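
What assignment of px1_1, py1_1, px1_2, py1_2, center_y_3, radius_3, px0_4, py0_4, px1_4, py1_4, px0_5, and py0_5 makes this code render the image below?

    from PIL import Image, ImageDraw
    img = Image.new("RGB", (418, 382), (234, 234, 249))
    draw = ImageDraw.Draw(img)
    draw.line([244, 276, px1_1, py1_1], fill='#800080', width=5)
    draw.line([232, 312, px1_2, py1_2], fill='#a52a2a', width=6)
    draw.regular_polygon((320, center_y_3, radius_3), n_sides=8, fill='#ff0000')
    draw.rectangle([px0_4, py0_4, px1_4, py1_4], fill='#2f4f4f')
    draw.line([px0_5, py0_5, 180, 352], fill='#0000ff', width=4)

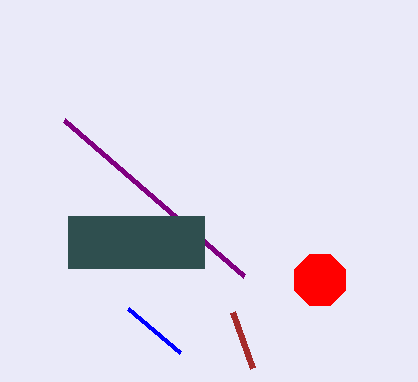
px1_1 = 64
py1_1 = 120
px1_2 = 252
py1_2 = 368
center_y_3 = 280
radius_3 = 28
px0_4 = 68
py0_4 = 216
px1_4 = 204
py1_4 = 268
px0_5 = 128
py0_5 = 308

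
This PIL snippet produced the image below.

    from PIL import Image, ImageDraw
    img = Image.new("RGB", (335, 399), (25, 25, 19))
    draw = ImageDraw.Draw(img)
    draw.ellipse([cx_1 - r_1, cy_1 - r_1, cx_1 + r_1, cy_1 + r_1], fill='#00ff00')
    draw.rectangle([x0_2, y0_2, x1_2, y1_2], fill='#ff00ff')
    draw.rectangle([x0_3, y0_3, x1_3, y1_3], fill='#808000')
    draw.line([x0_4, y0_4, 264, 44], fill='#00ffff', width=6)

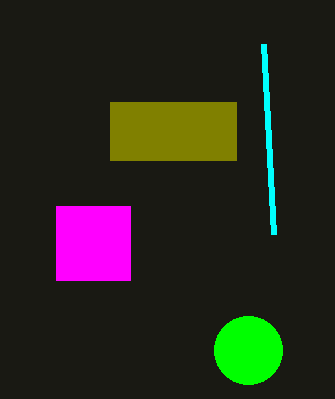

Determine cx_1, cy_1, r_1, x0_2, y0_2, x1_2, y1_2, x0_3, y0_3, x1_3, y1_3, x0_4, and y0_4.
cx_1 = 248
cy_1 = 350
r_1 = 34
x0_2 = 56
y0_2 = 206
x1_2 = 130
y1_2 = 280
x0_3 = 110
y0_3 = 102
x1_3 = 236
y1_3 = 160
x0_4 = 274
y0_4 = 234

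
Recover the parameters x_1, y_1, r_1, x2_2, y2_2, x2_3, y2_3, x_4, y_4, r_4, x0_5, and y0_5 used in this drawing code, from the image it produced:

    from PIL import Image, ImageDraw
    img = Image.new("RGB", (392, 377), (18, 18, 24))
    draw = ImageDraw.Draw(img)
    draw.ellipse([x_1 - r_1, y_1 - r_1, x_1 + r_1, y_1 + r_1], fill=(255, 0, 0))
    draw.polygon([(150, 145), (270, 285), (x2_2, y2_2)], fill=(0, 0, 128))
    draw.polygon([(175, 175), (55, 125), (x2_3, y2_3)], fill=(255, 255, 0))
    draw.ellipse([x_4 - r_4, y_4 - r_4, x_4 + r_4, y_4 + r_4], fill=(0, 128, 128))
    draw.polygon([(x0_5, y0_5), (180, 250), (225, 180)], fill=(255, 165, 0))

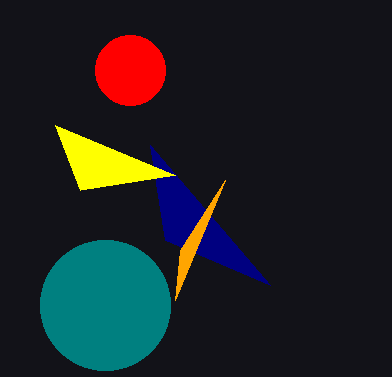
x_1 = 130; y_1 = 70; r_1 = 35; x2_2 = 165; y2_2 = 240; x2_3 = 80; y2_3 = 190; x_4 = 105; y_4 = 305; r_4 = 65; x0_5 = 175; y0_5 = 300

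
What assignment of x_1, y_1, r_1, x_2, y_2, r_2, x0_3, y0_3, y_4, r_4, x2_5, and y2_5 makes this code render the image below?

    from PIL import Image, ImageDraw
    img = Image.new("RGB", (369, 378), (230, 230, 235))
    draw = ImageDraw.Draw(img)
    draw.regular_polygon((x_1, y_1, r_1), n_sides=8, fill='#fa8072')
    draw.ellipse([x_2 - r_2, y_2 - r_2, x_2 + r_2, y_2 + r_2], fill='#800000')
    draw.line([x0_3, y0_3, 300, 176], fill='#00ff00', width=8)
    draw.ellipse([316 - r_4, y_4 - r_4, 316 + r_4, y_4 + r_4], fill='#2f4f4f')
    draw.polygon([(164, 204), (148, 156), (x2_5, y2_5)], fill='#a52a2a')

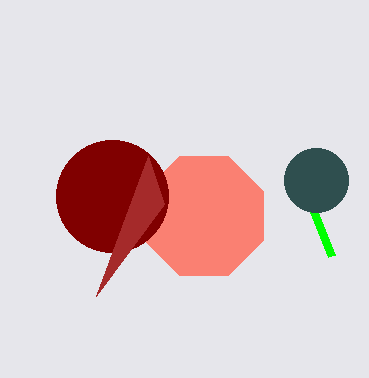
x_1 = 204; y_1 = 216; r_1 = 64; x_2 = 112; y_2 = 196; r_2 = 56; x0_3 = 332; y0_3 = 256; y_4 = 180; r_4 = 32; x2_5 = 96; y2_5 = 296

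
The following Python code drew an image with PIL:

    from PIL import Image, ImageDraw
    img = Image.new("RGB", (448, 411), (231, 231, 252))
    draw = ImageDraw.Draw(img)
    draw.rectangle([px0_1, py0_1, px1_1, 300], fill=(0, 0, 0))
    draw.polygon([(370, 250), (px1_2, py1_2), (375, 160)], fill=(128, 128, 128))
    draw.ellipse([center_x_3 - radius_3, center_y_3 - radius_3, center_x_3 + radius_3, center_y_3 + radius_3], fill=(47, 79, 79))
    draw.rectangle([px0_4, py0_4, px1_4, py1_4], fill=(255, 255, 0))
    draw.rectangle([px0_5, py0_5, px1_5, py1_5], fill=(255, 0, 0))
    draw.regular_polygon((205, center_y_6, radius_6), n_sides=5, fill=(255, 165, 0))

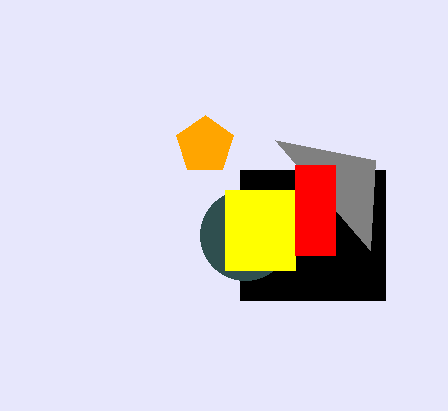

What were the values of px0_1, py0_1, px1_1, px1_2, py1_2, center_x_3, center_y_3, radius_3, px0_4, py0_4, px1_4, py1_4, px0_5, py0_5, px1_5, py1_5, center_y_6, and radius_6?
px0_1 = 240
py0_1 = 170
px1_1 = 385
px1_2 = 275
py1_2 = 140
center_x_3 = 245
center_y_3 = 235
radius_3 = 45
px0_4 = 225
py0_4 = 190
px1_4 = 295
py1_4 = 270
px0_5 = 295
py0_5 = 165
px1_5 = 335
py1_5 = 255
center_y_6 = 145
radius_6 = 30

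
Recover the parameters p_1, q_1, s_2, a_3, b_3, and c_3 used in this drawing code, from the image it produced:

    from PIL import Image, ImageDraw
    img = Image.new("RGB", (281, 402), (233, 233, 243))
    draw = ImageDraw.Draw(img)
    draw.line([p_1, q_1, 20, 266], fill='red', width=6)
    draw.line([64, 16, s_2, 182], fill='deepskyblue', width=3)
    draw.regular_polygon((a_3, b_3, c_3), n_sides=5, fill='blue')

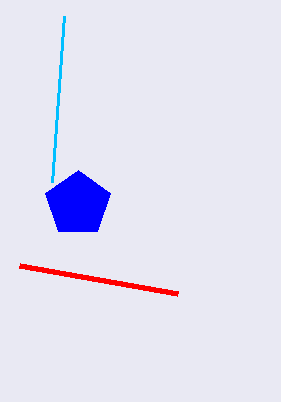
p_1 = 178; q_1 = 294; s_2 = 52; a_3 = 78; b_3 = 204; c_3 = 34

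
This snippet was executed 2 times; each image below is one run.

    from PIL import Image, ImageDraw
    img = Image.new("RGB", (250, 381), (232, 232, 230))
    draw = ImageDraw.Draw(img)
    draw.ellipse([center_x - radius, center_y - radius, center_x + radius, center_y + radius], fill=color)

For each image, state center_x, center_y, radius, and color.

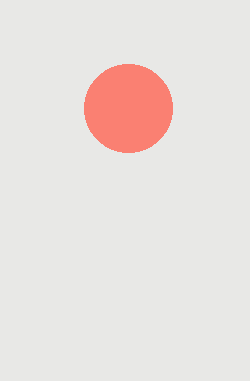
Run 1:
center_x = 128
center_y = 108
radius = 44
color = 'salmon'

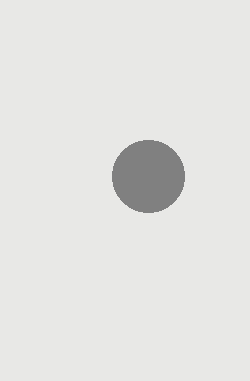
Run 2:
center_x = 148
center_y = 176
radius = 36
color = 'gray'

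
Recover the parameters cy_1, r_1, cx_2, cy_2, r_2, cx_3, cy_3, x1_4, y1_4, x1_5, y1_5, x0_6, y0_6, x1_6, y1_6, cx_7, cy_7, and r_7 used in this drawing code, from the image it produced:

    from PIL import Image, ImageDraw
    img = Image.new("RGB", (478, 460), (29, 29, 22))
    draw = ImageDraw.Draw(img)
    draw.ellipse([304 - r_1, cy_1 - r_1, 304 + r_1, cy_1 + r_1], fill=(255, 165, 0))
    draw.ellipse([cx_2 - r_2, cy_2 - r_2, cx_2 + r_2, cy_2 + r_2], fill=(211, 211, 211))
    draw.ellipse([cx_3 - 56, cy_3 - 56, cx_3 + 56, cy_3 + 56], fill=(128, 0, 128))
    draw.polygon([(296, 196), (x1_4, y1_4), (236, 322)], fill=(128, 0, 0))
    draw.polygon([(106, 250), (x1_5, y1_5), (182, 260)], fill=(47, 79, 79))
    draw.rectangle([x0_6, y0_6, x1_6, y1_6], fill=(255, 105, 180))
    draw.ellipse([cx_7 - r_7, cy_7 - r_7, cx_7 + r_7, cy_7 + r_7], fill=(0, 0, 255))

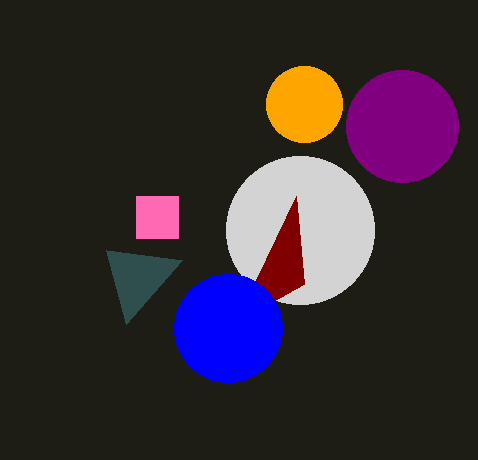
cy_1 = 104; r_1 = 38; cx_2 = 300; cy_2 = 230; r_2 = 74; cx_3 = 402; cy_3 = 126; x1_4 = 304; y1_4 = 284; x1_5 = 126; y1_5 = 324; x0_6 = 136; y0_6 = 196; x1_6 = 178; y1_6 = 238; cx_7 = 228; cy_7 = 328; r_7 = 54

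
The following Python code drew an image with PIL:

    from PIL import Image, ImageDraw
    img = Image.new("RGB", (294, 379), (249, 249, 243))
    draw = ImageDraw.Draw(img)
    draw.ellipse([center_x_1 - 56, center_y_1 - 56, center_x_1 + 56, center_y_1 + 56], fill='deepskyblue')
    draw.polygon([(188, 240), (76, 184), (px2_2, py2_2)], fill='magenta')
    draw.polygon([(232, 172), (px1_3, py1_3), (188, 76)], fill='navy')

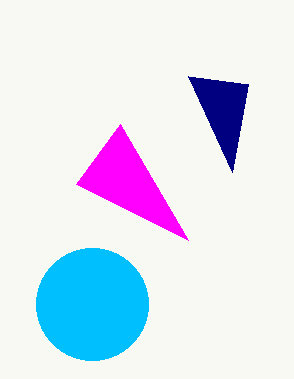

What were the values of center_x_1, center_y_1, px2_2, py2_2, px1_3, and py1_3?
center_x_1 = 92; center_y_1 = 304; px2_2 = 120; py2_2 = 124; px1_3 = 248; py1_3 = 84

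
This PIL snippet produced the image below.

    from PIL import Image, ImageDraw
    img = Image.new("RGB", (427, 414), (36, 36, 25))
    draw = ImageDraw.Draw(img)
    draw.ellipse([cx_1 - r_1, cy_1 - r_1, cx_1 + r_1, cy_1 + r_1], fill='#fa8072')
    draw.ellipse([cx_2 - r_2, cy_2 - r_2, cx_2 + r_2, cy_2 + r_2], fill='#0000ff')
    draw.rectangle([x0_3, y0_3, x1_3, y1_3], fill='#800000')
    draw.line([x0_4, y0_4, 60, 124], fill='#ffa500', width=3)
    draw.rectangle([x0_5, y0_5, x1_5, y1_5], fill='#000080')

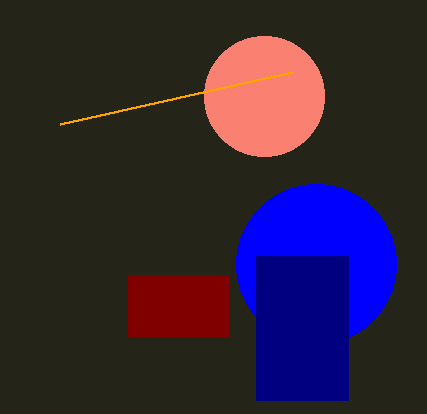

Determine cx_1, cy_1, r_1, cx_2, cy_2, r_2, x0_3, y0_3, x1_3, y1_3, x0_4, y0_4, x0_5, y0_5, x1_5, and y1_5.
cx_1 = 264
cy_1 = 96
r_1 = 60
cx_2 = 316
cy_2 = 264
r_2 = 80
x0_3 = 128
y0_3 = 276
x1_3 = 228
y1_3 = 336
x0_4 = 292
y0_4 = 72
x0_5 = 256
y0_5 = 256
x1_5 = 348
y1_5 = 400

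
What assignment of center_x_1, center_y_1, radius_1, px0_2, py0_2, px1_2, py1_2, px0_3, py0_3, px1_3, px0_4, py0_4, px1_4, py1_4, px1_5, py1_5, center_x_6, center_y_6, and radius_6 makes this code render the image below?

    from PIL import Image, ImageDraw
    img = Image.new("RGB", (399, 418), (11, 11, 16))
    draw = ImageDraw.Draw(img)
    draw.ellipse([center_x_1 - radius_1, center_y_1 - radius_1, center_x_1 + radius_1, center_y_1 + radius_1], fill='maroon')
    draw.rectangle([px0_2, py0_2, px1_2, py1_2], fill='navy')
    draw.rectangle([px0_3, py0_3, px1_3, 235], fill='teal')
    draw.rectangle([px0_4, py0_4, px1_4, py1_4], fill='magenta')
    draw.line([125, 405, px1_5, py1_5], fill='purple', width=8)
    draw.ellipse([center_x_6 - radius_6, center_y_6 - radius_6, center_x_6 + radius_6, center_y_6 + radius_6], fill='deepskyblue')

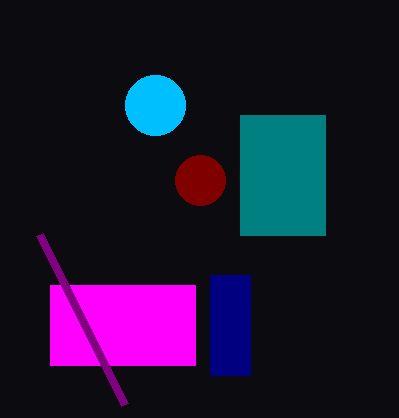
center_x_1 = 200, center_y_1 = 180, radius_1 = 25, px0_2 = 210, py0_2 = 275, px1_2 = 250, py1_2 = 375, px0_3 = 240, py0_3 = 115, px1_3 = 325, px0_4 = 50, py0_4 = 285, px1_4 = 195, py1_4 = 365, px1_5 = 40, py1_5 = 235, center_x_6 = 155, center_y_6 = 105, radius_6 = 30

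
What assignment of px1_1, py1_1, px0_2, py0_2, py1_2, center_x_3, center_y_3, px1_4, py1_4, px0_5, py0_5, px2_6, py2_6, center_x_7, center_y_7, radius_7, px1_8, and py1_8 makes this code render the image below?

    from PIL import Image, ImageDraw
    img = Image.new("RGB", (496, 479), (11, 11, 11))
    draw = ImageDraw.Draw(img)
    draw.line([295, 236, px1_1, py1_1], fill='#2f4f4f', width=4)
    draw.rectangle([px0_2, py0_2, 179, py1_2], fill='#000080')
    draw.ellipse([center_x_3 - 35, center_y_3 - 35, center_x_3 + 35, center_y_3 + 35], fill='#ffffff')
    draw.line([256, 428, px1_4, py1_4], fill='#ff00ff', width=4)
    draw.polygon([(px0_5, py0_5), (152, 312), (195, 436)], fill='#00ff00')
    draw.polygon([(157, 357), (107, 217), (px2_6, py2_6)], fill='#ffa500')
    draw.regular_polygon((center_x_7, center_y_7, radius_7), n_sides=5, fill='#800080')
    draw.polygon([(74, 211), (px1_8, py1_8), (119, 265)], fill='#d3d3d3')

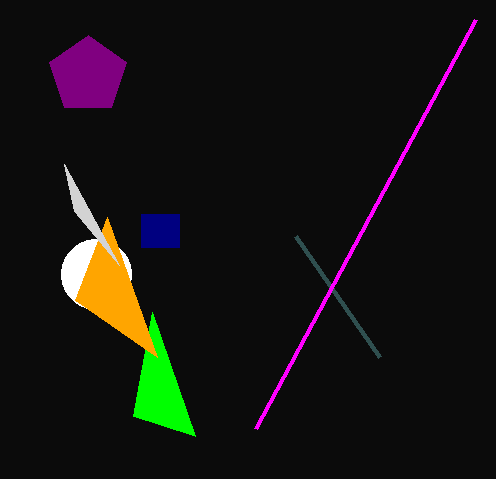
px1_1 = 379, py1_1 = 357, px0_2 = 141, py0_2 = 214, py1_2 = 247, center_x_3 = 96, center_y_3 = 274, px1_4 = 476, py1_4 = 19, px0_5 = 133, py0_5 = 416, px2_6 = 75, py2_6 = 300, center_x_7 = 88, center_y_7 = 75, radius_7 = 40, px1_8 = 64, py1_8 = 164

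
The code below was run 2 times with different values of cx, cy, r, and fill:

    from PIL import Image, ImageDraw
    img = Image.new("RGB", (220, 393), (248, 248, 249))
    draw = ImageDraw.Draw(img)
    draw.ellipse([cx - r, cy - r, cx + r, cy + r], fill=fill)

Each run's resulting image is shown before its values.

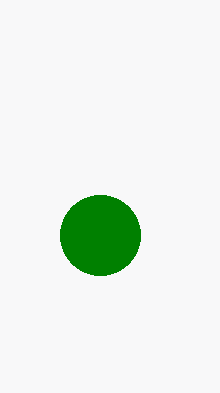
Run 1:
cx = 100; cy = 235; r = 40; fill = 'green'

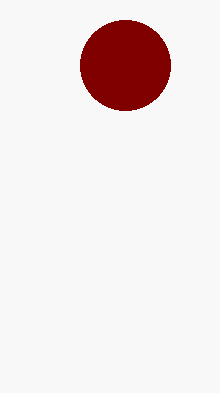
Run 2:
cx = 125; cy = 65; r = 45; fill = 'maroon'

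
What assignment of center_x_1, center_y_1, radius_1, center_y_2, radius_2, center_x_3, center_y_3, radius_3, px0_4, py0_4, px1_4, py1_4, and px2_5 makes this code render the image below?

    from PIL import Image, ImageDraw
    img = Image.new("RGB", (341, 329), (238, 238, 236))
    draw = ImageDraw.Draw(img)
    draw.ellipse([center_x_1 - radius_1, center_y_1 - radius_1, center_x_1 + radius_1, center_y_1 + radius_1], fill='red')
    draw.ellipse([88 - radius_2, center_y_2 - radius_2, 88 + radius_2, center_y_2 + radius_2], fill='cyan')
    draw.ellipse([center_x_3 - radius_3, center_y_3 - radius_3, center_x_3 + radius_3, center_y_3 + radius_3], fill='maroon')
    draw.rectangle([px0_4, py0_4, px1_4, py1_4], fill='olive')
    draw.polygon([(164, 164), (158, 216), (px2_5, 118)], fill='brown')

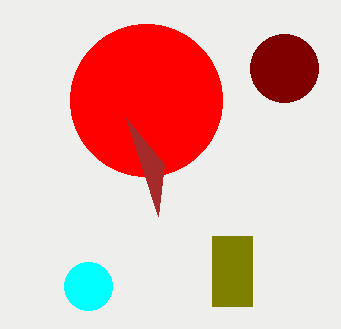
center_x_1 = 146
center_y_1 = 100
radius_1 = 76
center_y_2 = 286
radius_2 = 24
center_x_3 = 284
center_y_3 = 68
radius_3 = 34
px0_4 = 212
py0_4 = 236
px1_4 = 252
py1_4 = 306
px2_5 = 126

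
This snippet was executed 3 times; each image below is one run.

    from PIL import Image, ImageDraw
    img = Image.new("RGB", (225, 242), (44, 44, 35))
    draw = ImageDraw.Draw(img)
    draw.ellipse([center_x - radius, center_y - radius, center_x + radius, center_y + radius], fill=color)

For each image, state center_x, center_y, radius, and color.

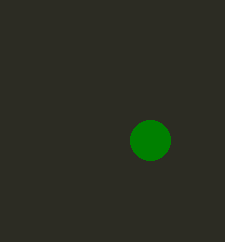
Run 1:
center_x = 150; center_y = 140; radius = 20; color = 'green'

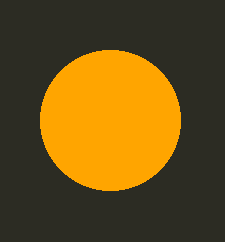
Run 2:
center_x = 110, center_y = 120, radius = 70, color = 'orange'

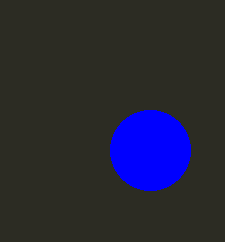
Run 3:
center_x = 150, center_y = 150, radius = 40, color = 'blue'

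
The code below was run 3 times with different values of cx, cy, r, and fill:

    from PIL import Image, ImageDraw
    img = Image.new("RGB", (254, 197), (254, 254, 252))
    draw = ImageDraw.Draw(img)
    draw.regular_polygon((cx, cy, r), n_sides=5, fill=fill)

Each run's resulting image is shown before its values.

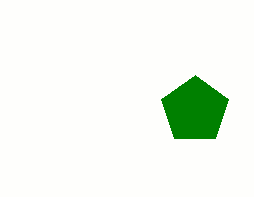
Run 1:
cx = 195; cy = 110; r = 35; fill = 'green'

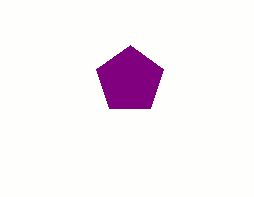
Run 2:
cx = 130
cy = 80
r = 35
fill = 'purple'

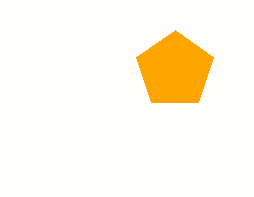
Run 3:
cx = 175, cy = 70, r = 40, fill = 'orange'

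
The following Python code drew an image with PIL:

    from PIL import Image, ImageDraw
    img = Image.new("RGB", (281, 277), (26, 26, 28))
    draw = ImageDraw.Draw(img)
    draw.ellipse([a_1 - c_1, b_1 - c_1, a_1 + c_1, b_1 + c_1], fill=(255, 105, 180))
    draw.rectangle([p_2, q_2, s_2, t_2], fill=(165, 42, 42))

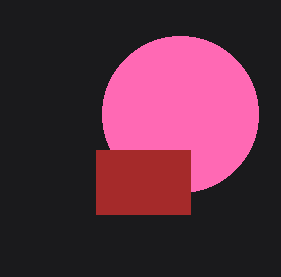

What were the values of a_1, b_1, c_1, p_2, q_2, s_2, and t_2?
a_1 = 180
b_1 = 114
c_1 = 78
p_2 = 96
q_2 = 150
s_2 = 190
t_2 = 214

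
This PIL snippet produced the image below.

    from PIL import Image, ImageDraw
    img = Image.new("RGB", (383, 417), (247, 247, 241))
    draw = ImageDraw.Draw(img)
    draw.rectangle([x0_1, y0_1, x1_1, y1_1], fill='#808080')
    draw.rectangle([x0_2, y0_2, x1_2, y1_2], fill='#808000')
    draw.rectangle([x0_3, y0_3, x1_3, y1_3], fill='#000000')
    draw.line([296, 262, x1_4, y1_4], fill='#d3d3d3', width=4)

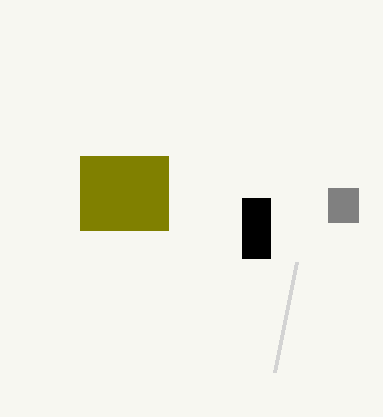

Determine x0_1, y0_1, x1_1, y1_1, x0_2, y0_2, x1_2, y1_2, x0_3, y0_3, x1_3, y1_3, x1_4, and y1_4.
x0_1 = 328, y0_1 = 188, x1_1 = 358, y1_1 = 222, x0_2 = 80, y0_2 = 156, x1_2 = 168, y1_2 = 230, x0_3 = 242, y0_3 = 198, x1_3 = 270, y1_3 = 258, x1_4 = 274, y1_4 = 372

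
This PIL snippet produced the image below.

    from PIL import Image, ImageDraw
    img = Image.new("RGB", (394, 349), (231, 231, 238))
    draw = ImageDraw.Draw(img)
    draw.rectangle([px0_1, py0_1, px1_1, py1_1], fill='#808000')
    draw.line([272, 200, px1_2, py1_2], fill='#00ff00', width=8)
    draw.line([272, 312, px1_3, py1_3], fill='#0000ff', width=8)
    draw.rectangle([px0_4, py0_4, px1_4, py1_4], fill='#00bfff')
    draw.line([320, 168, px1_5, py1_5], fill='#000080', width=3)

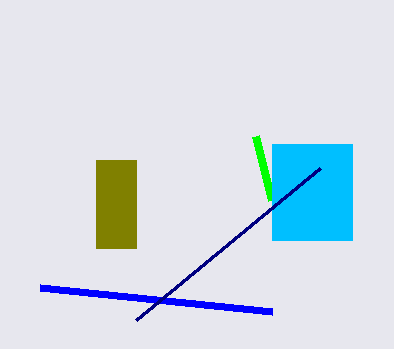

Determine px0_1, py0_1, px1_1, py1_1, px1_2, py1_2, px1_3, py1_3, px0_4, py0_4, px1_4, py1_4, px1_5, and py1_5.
px0_1 = 96, py0_1 = 160, px1_1 = 136, py1_1 = 248, px1_2 = 256, py1_2 = 136, px1_3 = 40, py1_3 = 288, px0_4 = 272, py0_4 = 144, px1_4 = 352, py1_4 = 240, px1_5 = 136, py1_5 = 320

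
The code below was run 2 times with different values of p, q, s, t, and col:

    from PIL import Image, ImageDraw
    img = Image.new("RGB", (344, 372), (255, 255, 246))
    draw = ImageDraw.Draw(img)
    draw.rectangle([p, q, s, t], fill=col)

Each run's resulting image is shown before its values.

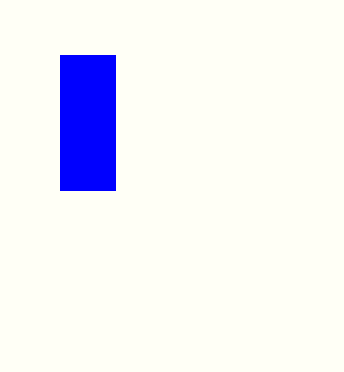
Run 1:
p = 60
q = 55
s = 115
t = 190
col = 'blue'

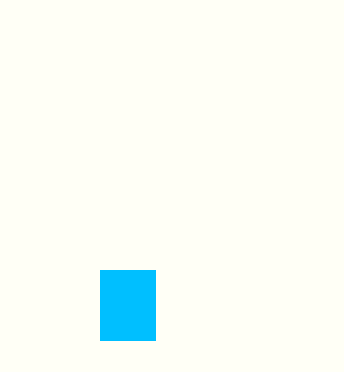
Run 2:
p = 100
q = 270
s = 155
t = 340
col = 'deepskyblue'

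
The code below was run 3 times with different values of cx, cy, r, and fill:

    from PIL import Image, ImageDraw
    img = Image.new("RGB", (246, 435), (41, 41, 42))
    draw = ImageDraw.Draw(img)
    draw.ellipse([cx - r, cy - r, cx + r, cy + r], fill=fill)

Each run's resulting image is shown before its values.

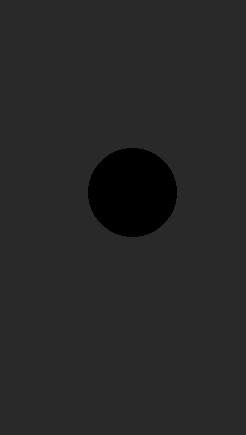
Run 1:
cx = 132
cy = 192
r = 44
fill = 'black'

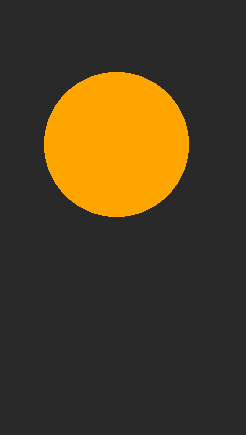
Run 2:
cx = 116
cy = 144
r = 72
fill = 'orange'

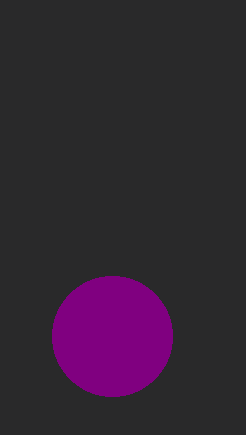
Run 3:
cx = 112, cy = 336, r = 60, fill = 'purple'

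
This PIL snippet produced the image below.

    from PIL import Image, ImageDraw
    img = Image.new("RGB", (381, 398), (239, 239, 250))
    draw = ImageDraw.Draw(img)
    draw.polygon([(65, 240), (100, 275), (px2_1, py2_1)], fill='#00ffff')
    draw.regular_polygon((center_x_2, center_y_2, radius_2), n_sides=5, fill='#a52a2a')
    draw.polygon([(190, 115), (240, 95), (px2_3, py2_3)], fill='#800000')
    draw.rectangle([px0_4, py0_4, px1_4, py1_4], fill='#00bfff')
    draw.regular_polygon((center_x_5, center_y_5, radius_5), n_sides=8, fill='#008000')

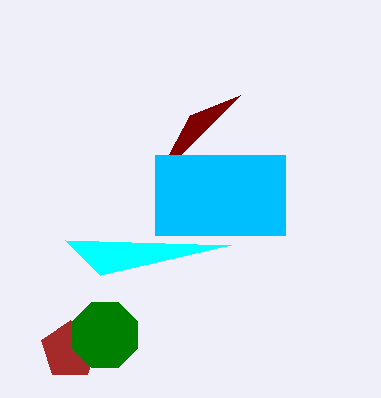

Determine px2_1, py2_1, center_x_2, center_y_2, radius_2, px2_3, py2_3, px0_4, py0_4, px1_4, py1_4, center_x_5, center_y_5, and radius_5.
px2_1 = 230
py2_1 = 245
center_x_2 = 70
center_y_2 = 350
radius_2 = 30
px2_3 = 155
py2_3 = 180
px0_4 = 155
py0_4 = 155
px1_4 = 285
py1_4 = 235
center_x_5 = 105
center_y_5 = 335
radius_5 = 35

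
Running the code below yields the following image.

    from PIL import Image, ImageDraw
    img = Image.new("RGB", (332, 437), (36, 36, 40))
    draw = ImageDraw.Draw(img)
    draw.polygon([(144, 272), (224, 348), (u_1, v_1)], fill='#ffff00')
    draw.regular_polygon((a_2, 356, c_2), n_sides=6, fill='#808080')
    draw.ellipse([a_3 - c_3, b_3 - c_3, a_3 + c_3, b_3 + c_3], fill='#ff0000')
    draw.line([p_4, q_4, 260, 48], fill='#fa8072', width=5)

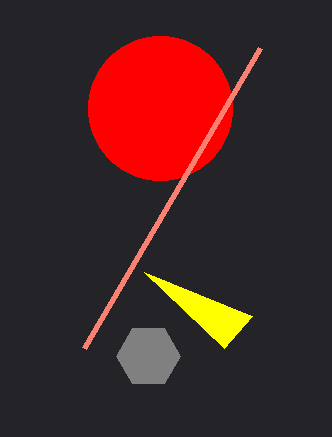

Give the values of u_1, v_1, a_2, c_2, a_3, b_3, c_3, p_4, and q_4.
u_1 = 252; v_1 = 316; a_2 = 148; c_2 = 32; a_3 = 160; b_3 = 108; c_3 = 72; p_4 = 84; q_4 = 348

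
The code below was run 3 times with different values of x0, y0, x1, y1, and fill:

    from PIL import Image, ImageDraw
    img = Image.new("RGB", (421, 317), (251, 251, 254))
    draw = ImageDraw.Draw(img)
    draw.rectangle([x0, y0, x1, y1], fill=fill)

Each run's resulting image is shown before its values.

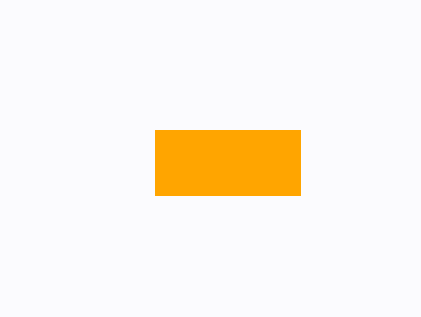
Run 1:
x0 = 155, y0 = 130, x1 = 300, y1 = 195, fill = 'orange'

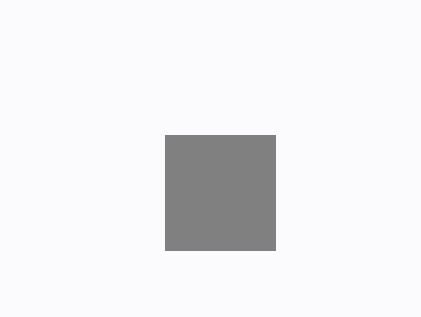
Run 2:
x0 = 165
y0 = 135
x1 = 275
y1 = 250
fill = 'gray'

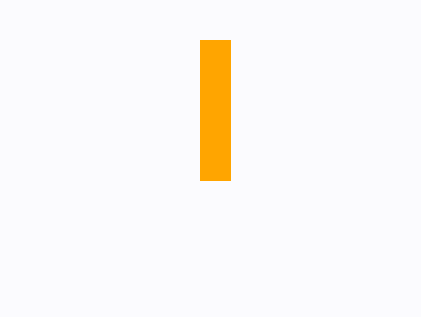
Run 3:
x0 = 200, y0 = 40, x1 = 230, y1 = 180, fill = 'orange'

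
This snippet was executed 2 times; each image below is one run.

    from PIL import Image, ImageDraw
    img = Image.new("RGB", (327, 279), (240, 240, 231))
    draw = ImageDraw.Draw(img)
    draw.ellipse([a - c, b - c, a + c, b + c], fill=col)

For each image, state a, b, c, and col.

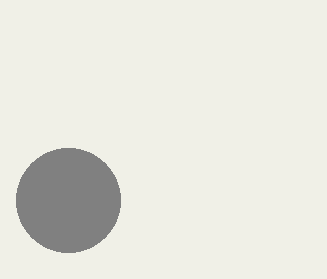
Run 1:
a = 68, b = 200, c = 52, col = 'gray'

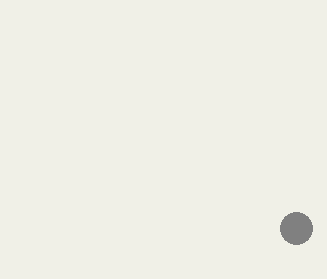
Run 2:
a = 296; b = 228; c = 16; col = 'gray'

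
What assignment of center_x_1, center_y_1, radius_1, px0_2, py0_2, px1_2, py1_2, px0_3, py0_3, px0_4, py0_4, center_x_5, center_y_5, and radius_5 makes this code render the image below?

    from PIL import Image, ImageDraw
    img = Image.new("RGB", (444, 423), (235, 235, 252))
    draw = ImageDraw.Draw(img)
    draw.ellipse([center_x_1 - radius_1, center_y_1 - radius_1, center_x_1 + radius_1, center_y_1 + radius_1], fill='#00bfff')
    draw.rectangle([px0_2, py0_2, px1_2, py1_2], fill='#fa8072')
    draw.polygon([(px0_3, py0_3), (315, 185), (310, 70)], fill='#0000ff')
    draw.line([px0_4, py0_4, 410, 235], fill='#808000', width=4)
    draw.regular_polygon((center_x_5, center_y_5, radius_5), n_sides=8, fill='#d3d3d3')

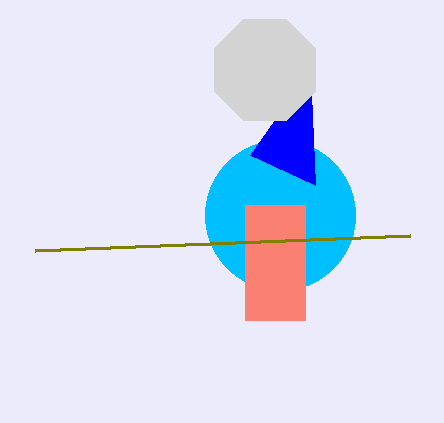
center_x_1 = 280
center_y_1 = 215
radius_1 = 75
px0_2 = 245
py0_2 = 205
px1_2 = 305
py1_2 = 320
px0_3 = 250
py0_3 = 155
px0_4 = 35
py0_4 = 250
center_x_5 = 265
center_y_5 = 70
radius_5 = 55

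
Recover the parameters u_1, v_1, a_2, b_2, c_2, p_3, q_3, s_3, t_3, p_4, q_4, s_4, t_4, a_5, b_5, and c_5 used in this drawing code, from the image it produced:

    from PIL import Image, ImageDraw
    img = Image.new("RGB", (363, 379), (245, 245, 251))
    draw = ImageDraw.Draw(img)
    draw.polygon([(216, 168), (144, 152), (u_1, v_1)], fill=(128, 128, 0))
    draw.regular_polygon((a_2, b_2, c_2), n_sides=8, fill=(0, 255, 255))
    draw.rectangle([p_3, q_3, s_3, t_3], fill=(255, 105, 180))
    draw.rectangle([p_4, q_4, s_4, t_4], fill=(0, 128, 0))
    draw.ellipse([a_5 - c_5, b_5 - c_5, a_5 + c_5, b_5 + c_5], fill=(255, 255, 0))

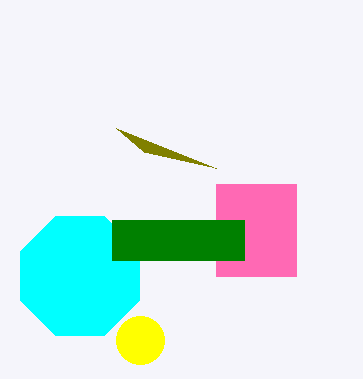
u_1 = 116
v_1 = 128
a_2 = 80
b_2 = 276
c_2 = 64
p_3 = 216
q_3 = 184
s_3 = 296
t_3 = 276
p_4 = 112
q_4 = 220
s_4 = 244
t_4 = 260
a_5 = 140
b_5 = 340
c_5 = 24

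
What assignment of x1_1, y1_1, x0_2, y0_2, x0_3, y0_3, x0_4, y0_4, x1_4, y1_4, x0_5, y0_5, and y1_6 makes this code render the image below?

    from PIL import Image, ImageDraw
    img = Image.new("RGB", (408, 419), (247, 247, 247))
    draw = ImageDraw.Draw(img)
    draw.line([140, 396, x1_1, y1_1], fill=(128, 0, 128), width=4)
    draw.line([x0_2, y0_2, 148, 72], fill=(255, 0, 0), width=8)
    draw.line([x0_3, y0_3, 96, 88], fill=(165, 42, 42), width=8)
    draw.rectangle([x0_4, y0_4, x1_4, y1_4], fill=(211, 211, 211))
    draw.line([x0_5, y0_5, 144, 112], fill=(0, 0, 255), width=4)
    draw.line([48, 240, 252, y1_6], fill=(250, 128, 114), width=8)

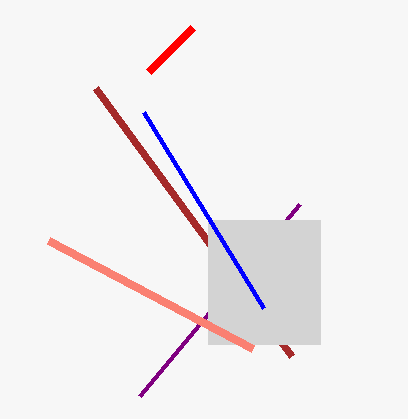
x1_1 = 300, y1_1 = 204, x0_2 = 192, y0_2 = 28, x0_3 = 292, y0_3 = 356, x0_4 = 208, y0_4 = 220, x1_4 = 320, y1_4 = 344, x0_5 = 264, y0_5 = 308, y1_6 = 348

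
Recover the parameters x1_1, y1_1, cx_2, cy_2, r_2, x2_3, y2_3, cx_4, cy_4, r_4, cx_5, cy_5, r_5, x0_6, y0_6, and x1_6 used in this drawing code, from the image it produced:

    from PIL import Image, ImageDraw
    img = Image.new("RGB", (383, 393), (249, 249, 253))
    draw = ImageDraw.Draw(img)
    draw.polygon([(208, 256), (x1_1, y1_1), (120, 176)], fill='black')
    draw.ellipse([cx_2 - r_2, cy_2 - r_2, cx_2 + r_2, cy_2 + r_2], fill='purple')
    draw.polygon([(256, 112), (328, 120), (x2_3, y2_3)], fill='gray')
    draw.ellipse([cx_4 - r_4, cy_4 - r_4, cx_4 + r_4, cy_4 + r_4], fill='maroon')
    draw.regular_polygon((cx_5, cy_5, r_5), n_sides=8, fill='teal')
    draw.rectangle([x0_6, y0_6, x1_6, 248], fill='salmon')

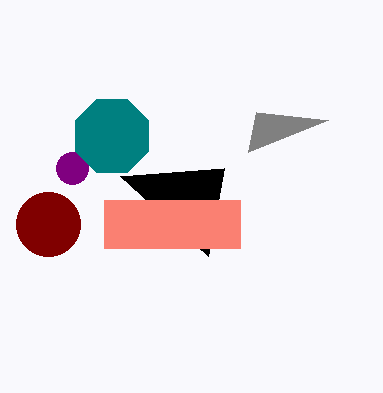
x1_1 = 224
y1_1 = 168
cx_2 = 72
cy_2 = 168
r_2 = 16
x2_3 = 248
y2_3 = 152
cx_4 = 48
cy_4 = 224
r_4 = 32
cx_5 = 112
cy_5 = 136
r_5 = 40
x0_6 = 104
y0_6 = 200
x1_6 = 240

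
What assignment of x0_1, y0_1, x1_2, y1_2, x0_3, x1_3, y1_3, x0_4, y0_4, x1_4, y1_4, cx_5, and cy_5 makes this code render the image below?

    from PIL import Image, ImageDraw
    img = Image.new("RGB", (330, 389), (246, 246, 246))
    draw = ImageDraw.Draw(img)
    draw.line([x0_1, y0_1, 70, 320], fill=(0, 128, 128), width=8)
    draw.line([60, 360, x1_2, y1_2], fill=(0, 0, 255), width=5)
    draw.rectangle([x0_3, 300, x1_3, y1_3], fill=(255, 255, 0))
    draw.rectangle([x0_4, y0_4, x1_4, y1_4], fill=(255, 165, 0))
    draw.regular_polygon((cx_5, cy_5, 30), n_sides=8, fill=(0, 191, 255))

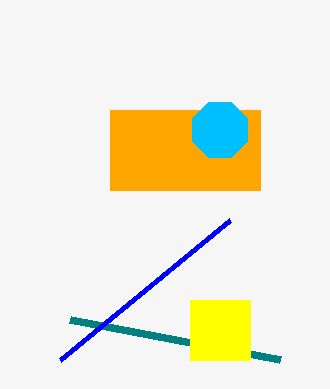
x0_1 = 280; y0_1 = 360; x1_2 = 230; y1_2 = 220; x0_3 = 190; x1_3 = 250; y1_3 = 360; x0_4 = 110; y0_4 = 110; x1_4 = 260; y1_4 = 190; cx_5 = 220; cy_5 = 130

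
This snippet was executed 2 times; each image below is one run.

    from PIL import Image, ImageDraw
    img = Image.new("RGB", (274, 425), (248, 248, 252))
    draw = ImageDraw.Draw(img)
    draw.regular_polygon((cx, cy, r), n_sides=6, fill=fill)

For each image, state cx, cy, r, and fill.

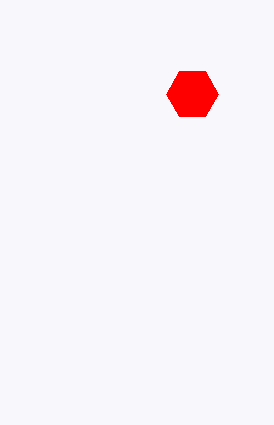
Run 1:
cx = 192; cy = 94; r = 26; fill = 'red'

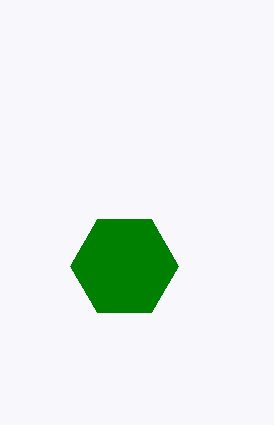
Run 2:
cx = 124
cy = 266
r = 54
fill = 'green'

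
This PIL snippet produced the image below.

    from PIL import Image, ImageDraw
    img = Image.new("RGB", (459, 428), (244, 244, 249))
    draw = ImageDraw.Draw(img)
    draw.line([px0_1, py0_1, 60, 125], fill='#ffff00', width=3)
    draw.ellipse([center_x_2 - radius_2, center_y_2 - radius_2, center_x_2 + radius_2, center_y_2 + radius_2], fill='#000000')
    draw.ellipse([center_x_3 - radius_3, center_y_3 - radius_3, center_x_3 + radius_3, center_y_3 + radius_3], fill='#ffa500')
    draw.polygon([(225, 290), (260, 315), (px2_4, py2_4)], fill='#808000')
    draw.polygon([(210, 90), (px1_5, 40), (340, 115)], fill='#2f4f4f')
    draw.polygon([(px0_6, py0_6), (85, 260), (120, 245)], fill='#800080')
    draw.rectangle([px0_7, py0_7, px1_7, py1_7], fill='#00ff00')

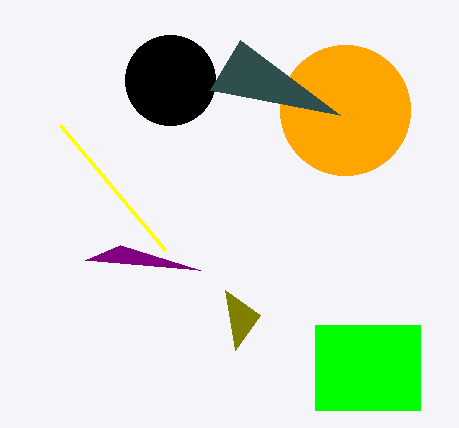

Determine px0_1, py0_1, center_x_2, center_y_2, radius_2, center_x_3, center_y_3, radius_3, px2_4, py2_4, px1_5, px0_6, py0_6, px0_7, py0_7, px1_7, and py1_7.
px0_1 = 165
py0_1 = 250
center_x_2 = 170
center_y_2 = 80
radius_2 = 45
center_x_3 = 345
center_y_3 = 110
radius_3 = 65
px2_4 = 235
py2_4 = 350
px1_5 = 240
px0_6 = 200
py0_6 = 270
px0_7 = 315
py0_7 = 325
px1_7 = 420
py1_7 = 410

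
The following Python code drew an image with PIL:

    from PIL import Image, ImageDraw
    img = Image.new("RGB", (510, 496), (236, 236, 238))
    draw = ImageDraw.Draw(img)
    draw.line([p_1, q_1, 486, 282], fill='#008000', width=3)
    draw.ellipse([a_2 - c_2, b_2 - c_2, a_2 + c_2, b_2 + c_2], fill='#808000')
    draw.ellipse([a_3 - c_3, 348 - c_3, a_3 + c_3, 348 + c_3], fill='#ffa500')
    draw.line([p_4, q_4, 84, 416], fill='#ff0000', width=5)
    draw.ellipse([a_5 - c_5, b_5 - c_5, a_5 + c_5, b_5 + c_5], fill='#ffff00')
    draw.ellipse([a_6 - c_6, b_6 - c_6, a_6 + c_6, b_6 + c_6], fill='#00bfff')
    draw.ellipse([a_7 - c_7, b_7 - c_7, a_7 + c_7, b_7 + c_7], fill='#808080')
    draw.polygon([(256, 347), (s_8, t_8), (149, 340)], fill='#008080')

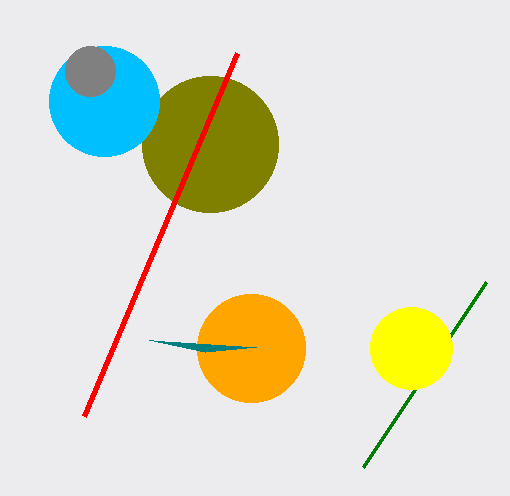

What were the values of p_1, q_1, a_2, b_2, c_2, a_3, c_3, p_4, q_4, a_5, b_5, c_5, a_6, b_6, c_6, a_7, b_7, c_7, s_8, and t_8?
p_1 = 363
q_1 = 467
a_2 = 210
b_2 = 144
c_2 = 68
a_3 = 251
c_3 = 54
p_4 = 237
q_4 = 53
a_5 = 411
b_5 = 348
c_5 = 41
a_6 = 104
b_6 = 101
c_6 = 55
a_7 = 90
b_7 = 71
c_7 = 25
s_8 = 205
t_8 = 352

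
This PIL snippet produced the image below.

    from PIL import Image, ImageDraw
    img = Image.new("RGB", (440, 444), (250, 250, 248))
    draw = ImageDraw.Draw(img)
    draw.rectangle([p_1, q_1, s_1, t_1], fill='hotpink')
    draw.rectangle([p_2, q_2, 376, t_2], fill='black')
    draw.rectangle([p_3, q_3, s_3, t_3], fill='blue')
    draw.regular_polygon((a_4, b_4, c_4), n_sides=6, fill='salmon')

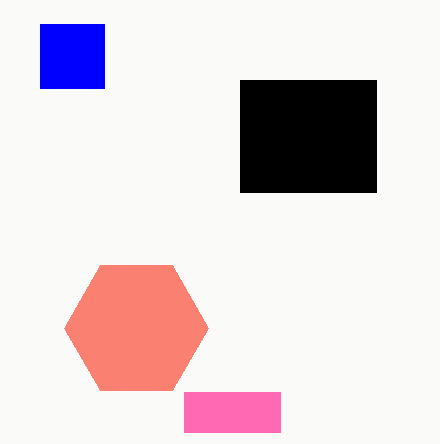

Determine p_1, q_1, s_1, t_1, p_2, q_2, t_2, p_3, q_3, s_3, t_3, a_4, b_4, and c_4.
p_1 = 184, q_1 = 392, s_1 = 280, t_1 = 432, p_2 = 240, q_2 = 80, t_2 = 192, p_3 = 40, q_3 = 24, s_3 = 104, t_3 = 88, a_4 = 136, b_4 = 328, c_4 = 72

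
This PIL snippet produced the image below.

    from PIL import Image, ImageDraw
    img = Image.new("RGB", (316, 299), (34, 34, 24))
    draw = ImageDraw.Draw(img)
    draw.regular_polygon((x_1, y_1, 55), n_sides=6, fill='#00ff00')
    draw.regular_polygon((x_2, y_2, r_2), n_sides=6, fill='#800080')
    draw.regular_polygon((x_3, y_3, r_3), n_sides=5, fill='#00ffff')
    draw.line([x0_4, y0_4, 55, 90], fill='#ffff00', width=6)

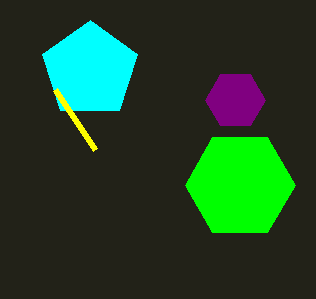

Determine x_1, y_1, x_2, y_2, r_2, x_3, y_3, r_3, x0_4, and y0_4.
x_1 = 240; y_1 = 185; x_2 = 235; y_2 = 100; r_2 = 30; x_3 = 90; y_3 = 70; r_3 = 50; x0_4 = 95; y0_4 = 150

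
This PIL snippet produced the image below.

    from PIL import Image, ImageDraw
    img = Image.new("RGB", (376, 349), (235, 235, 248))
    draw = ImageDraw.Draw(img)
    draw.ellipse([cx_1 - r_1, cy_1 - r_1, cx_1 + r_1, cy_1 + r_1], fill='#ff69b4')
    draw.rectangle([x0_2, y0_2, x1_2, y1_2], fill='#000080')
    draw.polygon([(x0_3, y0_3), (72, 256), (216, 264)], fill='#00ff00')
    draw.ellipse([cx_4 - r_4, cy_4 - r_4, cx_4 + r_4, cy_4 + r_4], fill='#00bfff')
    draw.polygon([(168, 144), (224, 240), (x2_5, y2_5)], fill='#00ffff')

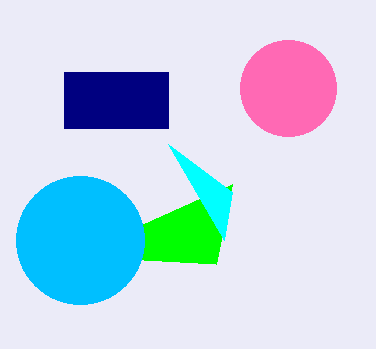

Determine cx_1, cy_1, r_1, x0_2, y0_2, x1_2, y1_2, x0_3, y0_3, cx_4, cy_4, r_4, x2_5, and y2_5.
cx_1 = 288; cy_1 = 88; r_1 = 48; x0_2 = 64; y0_2 = 72; x1_2 = 168; y1_2 = 128; x0_3 = 232; y0_3 = 184; cx_4 = 80; cy_4 = 240; r_4 = 64; x2_5 = 232; y2_5 = 192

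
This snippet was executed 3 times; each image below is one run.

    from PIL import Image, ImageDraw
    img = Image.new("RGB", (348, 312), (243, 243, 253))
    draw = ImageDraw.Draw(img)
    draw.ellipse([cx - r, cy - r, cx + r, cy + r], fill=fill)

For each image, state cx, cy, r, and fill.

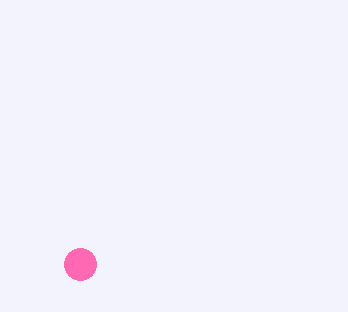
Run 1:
cx = 80
cy = 264
r = 16
fill = 'hotpink'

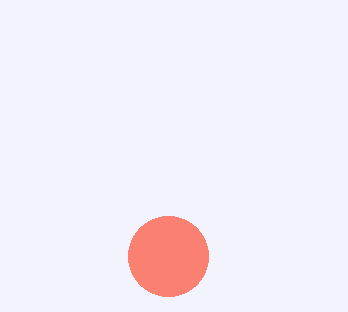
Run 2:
cx = 168; cy = 256; r = 40; fill = 'salmon'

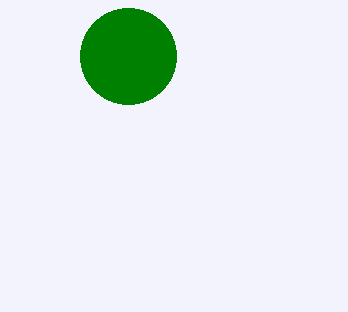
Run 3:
cx = 128, cy = 56, r = 48, fill = 'green'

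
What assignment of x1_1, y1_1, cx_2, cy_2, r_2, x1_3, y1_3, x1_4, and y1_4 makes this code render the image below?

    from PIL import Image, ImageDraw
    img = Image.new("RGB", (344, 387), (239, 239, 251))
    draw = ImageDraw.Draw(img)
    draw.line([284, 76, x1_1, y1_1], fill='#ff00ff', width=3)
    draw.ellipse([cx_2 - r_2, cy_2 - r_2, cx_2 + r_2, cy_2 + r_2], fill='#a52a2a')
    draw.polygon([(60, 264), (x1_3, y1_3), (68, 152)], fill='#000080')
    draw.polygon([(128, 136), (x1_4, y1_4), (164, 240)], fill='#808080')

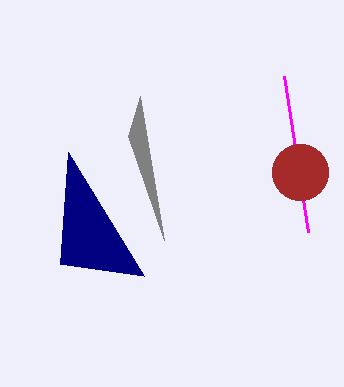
x1_1 = 308
y1_1 = 232
cx_2 = 300
cy_2 = 172
r_2 = 28
x1_3 = 144
y1_3 = 276
x1_4 = 140
y1_4 = 96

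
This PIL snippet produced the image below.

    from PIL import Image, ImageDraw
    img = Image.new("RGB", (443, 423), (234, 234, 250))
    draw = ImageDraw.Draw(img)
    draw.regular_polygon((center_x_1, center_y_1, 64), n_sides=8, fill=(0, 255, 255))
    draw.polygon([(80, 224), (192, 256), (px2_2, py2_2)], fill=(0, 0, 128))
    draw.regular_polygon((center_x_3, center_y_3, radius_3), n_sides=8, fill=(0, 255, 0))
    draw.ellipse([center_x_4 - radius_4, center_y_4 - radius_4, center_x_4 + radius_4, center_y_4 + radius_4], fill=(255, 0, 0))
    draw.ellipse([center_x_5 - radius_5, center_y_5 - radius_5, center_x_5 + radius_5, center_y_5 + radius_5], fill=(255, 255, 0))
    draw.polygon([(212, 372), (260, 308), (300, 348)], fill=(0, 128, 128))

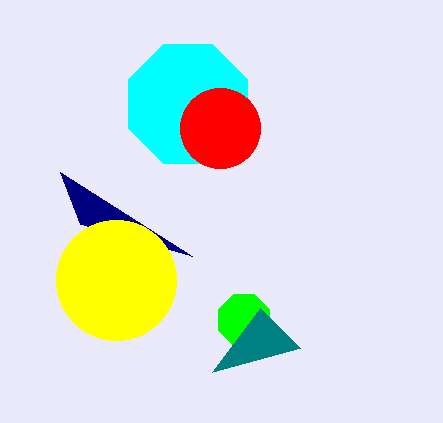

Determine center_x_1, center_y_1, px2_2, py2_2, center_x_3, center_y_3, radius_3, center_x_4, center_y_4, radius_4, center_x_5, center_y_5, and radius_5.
center_x_1 = 188; center_y_1 = 104; px2_2 = 60; py2_2 = 172; center_x_3 = 244; center_y_3 = 320; radius_3 = 28; center_x_4 = 220; center_y_4 = 128; radius_4 = 40; center_x_5 = 116; center_y_5 = 280; radius_5 = 60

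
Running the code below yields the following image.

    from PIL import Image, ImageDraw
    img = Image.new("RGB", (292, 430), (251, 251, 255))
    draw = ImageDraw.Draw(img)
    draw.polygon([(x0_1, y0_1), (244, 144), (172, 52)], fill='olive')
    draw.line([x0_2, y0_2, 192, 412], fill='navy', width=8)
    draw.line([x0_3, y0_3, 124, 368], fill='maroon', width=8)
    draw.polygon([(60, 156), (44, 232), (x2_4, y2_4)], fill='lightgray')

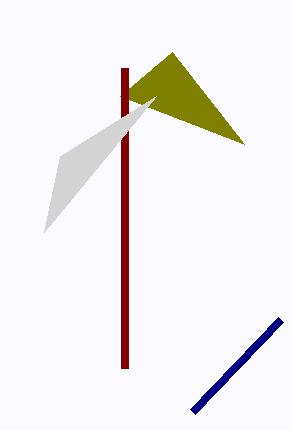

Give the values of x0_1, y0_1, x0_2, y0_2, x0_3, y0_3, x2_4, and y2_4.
x0_1 = 120; y0_1 = 96; x0_2 = 280; y0_2 = 320; x0_3 = 124; y0_3 = 68; x2_4 = 156; y2_4 = 96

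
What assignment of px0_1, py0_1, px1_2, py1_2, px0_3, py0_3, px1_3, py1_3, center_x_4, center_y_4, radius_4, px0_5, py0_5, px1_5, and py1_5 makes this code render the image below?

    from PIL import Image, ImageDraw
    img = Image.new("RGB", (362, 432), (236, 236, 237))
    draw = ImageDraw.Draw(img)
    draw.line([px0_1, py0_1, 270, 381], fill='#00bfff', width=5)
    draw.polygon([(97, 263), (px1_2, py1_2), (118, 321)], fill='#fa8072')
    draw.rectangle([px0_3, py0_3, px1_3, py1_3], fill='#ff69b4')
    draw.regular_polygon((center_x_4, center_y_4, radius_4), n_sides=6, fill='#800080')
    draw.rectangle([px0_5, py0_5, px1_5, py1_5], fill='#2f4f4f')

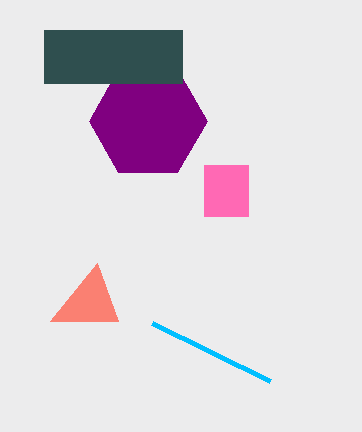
px0_1 = 152
py0_1 = 323
px1_2 = 50
py1_2 = 321
px0_3 = 204
py0_3 = 165
px1_3 = 248
py1_3 = 216
center_x_4 = 148
center_y_4 = 121
radius_4 = 59
px0_5 = 44
py0_5 = 30
px1_5 = 182
py1_5 = 83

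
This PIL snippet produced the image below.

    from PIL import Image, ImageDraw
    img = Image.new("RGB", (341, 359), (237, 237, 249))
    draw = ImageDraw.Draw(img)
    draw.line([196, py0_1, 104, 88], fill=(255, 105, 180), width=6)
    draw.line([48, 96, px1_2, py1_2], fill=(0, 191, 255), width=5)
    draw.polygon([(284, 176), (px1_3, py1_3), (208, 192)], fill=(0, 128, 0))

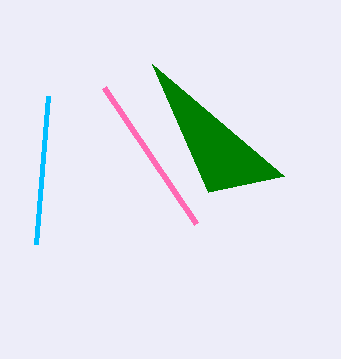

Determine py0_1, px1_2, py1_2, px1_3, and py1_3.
py0_1 = 224; px1_2 = 36; py1_2 = 244; px1_3 = 152; py1_3 = 64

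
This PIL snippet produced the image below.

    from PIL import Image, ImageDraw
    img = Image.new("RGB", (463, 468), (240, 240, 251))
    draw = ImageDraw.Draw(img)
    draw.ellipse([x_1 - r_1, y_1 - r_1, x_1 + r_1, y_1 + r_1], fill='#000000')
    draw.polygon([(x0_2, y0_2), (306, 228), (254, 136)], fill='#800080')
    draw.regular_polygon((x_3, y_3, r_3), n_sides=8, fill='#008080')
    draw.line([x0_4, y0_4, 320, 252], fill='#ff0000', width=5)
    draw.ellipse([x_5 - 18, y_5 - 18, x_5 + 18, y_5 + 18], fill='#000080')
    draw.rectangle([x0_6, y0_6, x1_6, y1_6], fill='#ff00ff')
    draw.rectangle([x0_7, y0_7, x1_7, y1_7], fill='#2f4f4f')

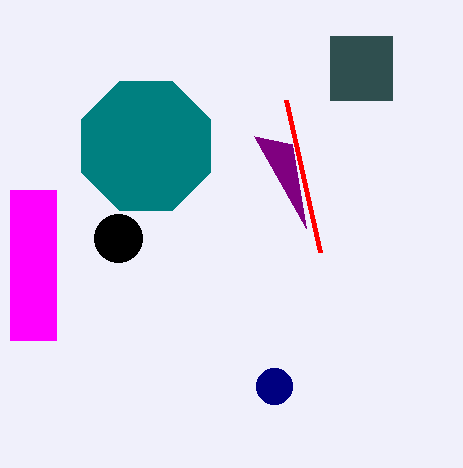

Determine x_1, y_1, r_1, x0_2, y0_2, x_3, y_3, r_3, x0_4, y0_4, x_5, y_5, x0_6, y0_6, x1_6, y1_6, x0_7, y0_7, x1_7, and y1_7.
x_1 = 118; y_1 = 238; r_1 = 24; x0_2 = 292; y0_2 = 144; x_3 = 146; y_3 = 146; r_3 = 70; x0_4 = 286; y0_4 = 100; x_5 = 274; y_5 = 386; x0_6 = 10; y0_6 = 190; x1_6 = 56; y1_6 = 340; x0_7 = 330; y0_7 = 36; x1_7 = 392; y1_7 = 100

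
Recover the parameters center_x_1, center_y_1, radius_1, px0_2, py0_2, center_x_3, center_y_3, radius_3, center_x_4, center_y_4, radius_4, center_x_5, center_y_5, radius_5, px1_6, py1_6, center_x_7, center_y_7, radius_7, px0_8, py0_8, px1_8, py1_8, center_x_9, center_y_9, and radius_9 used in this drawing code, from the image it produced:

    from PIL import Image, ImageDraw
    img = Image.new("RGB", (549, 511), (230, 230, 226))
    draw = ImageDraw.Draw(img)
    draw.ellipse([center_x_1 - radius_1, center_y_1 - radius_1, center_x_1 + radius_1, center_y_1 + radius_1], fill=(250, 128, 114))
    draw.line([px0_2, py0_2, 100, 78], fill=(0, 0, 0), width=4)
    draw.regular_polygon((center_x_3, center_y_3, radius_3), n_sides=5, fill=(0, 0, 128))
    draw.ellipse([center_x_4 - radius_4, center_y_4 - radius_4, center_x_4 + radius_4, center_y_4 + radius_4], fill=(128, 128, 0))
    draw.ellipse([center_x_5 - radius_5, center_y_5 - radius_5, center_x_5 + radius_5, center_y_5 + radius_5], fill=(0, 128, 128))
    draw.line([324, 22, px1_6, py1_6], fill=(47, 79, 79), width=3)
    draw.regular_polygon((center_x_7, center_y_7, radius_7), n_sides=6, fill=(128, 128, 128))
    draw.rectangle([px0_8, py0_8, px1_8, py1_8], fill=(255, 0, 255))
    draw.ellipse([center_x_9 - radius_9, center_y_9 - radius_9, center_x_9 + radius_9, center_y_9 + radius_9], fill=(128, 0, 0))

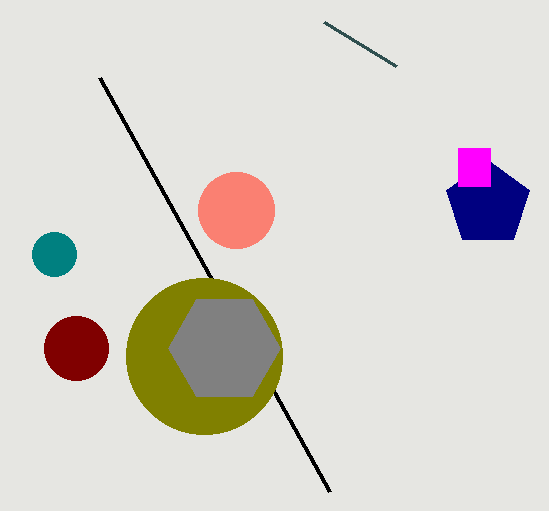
center_x_1 = 236; center_y_1 = 210; radius_1 = 38; px0_2 = 330; py0_2 = 492; center_x_3 = 488; center_y_3 = 204; radius_3 = 44; center_x_4 = 204; center_y_4 = 356; radius_4 = 78; center_x_5 = 54; center_y_5 = 254; radius_5 = 22; px1_6 = 396; py1_6 = 66; center_x_7 = 224; center_y_7 = 348; radius_7 = 56; px0_8 = 458; py0_8 = 148; px1_8 = 490; py1_8 = 186; center_x_9 = 76; center_y_9 = 348; radius_9 = 32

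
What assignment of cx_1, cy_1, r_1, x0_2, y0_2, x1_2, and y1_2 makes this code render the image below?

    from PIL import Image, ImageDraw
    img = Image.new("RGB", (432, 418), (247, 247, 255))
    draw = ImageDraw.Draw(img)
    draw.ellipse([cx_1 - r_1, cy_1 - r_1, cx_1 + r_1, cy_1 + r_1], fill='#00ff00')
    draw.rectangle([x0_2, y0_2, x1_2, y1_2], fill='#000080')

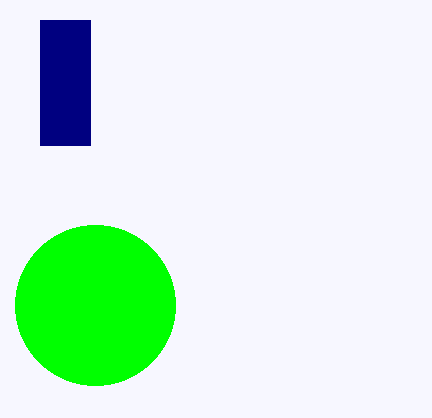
cx_1 = 95
cy_1 = 305
r_1 = 80
x0_2 = 40
y0_2 = 20
x1_2 = 90
y1_2 = 145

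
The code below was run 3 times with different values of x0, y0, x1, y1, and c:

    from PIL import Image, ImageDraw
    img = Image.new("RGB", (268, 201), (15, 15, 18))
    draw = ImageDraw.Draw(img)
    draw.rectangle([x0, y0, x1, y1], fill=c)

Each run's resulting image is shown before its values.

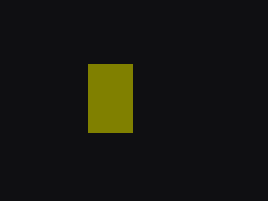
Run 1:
x0 = 88
y0 = 64
x1 = 132
y1 = 132
c = 'olive'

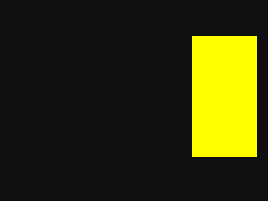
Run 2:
x0 = 192; y0 = 36; x1 = 256; y1 = 156; c = 'yellow'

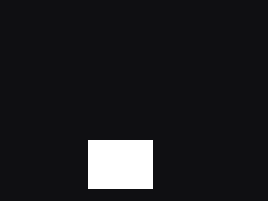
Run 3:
x0 = 88
y0 = 140
x1 = 152
y1 = 188
c = 'white'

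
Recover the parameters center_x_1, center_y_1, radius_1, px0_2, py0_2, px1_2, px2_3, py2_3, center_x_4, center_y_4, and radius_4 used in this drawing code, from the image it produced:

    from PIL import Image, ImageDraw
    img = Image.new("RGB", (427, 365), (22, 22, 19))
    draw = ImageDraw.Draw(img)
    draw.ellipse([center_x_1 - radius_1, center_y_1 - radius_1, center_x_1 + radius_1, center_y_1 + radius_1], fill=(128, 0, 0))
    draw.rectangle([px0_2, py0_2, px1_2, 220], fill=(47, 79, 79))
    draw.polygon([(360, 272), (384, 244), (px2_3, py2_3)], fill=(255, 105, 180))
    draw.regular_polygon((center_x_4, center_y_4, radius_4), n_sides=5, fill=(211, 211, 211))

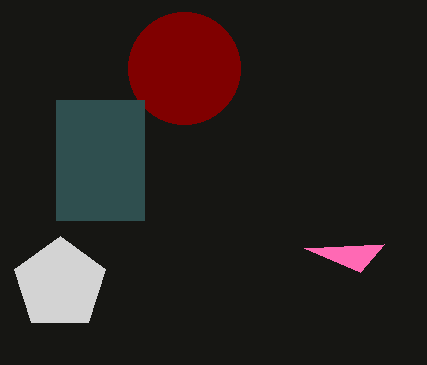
center_x_1 = 184, center_y_1 = 68, radius_1 = 56, px0_2 = 56, py0_2 = 100, px1_2 = 144, px2_3 = 304, py2_3 = 248, center_x_4 = 60, center_y_4 = 284, radius_4 = 48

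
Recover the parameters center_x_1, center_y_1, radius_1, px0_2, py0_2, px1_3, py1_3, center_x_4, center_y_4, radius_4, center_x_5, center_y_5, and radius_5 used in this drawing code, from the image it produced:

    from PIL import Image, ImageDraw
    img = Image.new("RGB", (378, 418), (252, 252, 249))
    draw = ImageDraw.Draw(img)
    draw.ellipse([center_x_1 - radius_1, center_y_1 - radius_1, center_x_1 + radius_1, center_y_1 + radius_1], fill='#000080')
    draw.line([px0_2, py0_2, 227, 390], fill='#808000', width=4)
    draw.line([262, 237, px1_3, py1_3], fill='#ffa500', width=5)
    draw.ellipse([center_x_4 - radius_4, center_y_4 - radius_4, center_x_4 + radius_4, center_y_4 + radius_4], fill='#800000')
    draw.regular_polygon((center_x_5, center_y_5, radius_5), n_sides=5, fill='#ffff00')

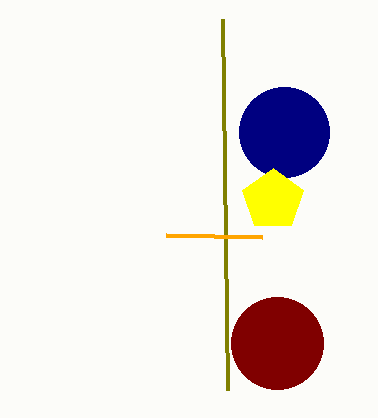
center_x_1 = 284; center_y_1 = 132; radius_1 = 45; px0_2 = 222; py0_2 = 19; px1_3 = 166; py1_3 = 235; center_x_4 = 277; center_y_4 = 343; radius_4 = 46; center_x_5 = 273; center_y_5 = 200; radius_5 = 32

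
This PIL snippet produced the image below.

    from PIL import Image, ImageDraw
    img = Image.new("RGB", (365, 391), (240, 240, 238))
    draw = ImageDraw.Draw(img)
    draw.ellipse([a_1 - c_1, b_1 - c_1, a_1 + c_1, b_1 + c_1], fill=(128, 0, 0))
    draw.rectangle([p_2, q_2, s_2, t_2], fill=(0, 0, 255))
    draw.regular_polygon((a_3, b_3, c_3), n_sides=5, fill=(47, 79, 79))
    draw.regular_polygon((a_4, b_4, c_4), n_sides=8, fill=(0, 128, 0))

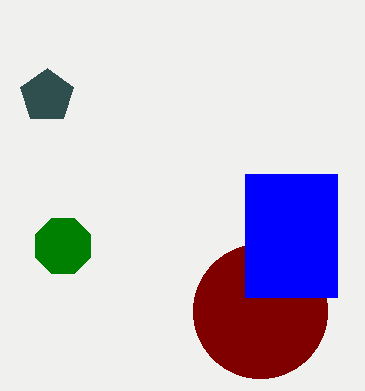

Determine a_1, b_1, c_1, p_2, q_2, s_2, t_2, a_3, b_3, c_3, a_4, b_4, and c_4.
a_1 = 260
b_1 = 311
c_1 = 67
p_2 = 245
q_2 = 174
s_2 = 337
t_2 = 297
a_3 = 47
b_3 = 96
c_3 = 28
a_4 = 63
b_4 = 246
c_4 = 30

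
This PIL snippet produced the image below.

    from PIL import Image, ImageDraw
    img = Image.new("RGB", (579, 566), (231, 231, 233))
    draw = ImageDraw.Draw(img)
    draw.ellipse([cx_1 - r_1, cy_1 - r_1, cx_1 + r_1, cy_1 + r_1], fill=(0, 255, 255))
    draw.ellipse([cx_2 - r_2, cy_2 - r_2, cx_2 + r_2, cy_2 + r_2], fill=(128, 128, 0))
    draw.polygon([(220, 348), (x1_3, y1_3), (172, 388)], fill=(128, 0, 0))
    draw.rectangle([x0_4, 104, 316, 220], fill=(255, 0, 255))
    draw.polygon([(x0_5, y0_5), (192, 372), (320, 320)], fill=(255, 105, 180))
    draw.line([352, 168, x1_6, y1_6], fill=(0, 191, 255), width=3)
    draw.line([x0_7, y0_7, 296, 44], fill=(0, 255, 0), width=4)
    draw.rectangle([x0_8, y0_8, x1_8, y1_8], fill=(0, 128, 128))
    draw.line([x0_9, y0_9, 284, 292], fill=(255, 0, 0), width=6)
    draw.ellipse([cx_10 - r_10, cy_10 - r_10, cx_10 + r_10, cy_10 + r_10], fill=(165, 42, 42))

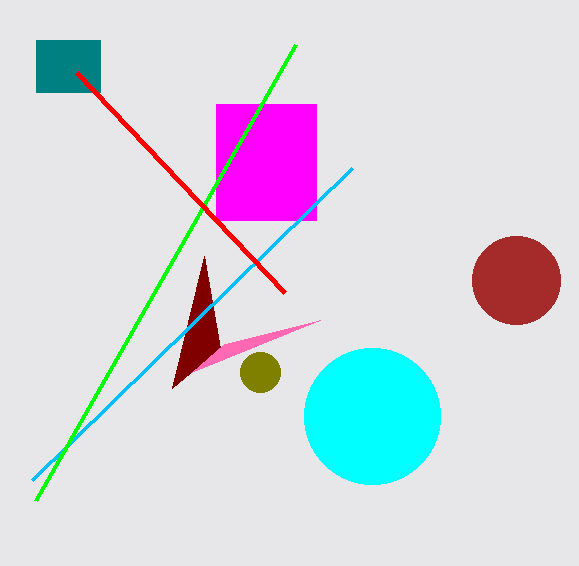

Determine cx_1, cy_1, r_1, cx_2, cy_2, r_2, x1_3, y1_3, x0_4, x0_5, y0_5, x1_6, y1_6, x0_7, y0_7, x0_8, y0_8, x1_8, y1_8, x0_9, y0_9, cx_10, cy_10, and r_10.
cx_1 = 372, cy_1 = 416, r_1 = 68, cx_2 = 260, cy_2 = 372, r_2 = 20, x1_3 = 204, y1_3 = 256, x0_4 = 216, x0_5 = 224, y0_5 = 344, x1_6 = 32, y1_6 = 480, x0_7 = 36, y0_7 = 500, x0_8 = 36, y0_8 = 40, x1_8 = 100, y1_8 = 92, x0_9 = 76, y0_9 = 72, cx_10 = 516, cy_10 = 280, r_10 = 44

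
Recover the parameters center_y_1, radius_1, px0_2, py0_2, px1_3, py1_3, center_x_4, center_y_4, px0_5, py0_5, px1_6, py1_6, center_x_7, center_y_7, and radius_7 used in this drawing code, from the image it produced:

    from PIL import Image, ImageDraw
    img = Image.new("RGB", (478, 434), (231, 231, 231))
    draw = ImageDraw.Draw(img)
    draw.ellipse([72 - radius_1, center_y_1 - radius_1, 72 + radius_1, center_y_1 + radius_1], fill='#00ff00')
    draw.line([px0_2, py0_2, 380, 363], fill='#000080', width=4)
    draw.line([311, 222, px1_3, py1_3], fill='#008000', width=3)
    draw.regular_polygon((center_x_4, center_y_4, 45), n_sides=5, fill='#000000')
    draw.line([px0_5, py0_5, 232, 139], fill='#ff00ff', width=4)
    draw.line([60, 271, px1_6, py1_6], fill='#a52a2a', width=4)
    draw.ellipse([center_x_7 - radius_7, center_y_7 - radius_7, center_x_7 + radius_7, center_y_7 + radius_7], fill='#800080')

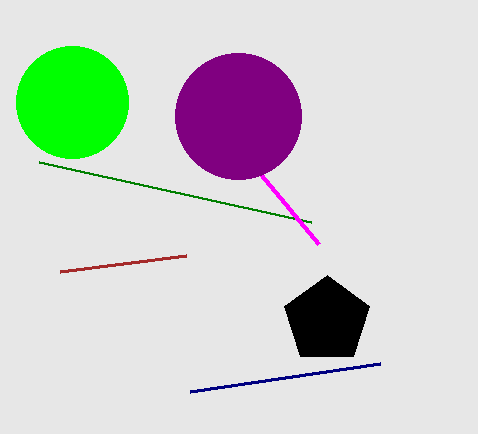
center_y_1 = 102, radius_1 = 56, px0_2 = 190, py0_2 = 391, px1_3 = 39, py1_3 = 162, center_x_4 = 327, center_y_4 = 320, px0_5 = 319, py0_5 = 244, px1_6 = 186, py1_6 = 255, center_x_7 = 238, center_y_7 = 116, radius_7 = 63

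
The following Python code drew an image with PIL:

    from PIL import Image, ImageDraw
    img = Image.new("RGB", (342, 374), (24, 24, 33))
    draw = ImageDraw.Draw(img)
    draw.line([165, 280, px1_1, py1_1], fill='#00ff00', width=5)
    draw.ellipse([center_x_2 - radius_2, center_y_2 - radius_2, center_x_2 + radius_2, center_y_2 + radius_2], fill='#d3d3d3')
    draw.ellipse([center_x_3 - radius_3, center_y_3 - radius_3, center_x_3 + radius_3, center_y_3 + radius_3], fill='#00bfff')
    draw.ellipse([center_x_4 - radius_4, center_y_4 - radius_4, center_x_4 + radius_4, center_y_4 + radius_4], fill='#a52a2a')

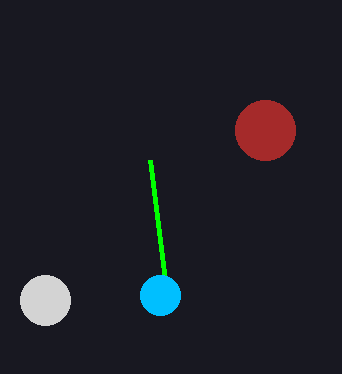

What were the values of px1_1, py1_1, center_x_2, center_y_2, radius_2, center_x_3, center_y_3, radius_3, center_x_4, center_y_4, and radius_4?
px1_1 = 150
py1_1 = 160
center_x_2 = 45
center_y_2 = 300
radius_2 = 25
center_x_3 = 160
center_y_3 = 295
radius_3 = 20
center_x_4 = 265
center_y_4 = 130
radius_4 = 30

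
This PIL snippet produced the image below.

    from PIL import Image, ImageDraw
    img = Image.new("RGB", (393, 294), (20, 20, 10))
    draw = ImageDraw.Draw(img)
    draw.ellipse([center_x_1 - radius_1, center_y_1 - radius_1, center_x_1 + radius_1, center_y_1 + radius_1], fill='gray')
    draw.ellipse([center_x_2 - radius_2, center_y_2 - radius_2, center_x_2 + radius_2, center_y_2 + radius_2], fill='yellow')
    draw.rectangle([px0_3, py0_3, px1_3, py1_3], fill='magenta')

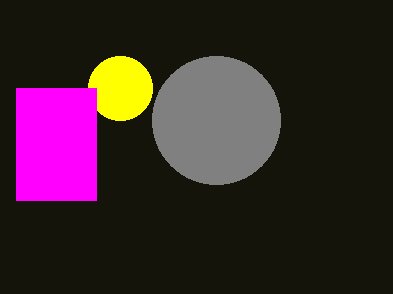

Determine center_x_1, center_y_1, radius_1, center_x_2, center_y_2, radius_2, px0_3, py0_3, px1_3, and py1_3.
center_x_1 = 216, center_y_1 = 120, radius_1 = 64, center_x_2 = 120, center_y_2 = 88, radius_2 = 32, px0_3 = 16, py0_3 = 88, px1_3 = 96, py1_3 = 200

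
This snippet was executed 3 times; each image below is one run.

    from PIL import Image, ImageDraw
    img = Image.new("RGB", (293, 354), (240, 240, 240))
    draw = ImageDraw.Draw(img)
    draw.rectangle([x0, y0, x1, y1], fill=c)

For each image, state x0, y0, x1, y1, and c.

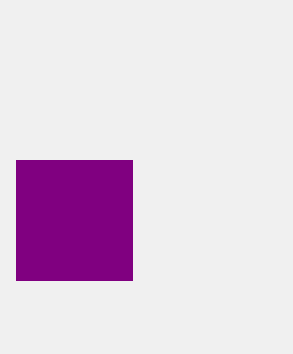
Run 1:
x0 = 16; y0 = 160; x1 = 132; y1 = 280; c = 'purple'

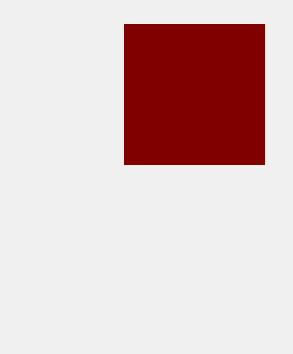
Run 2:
x0 = 124; y0 = 24; x1 = 264; y1 = 164; c = 'maroon'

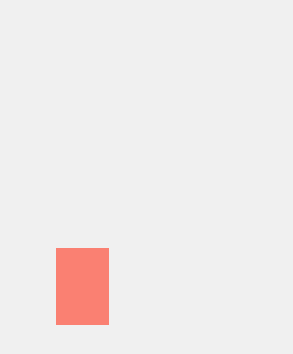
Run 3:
x0 = 56, y0 = 248, x1 = 108, y1 = 324, c = 'salmon'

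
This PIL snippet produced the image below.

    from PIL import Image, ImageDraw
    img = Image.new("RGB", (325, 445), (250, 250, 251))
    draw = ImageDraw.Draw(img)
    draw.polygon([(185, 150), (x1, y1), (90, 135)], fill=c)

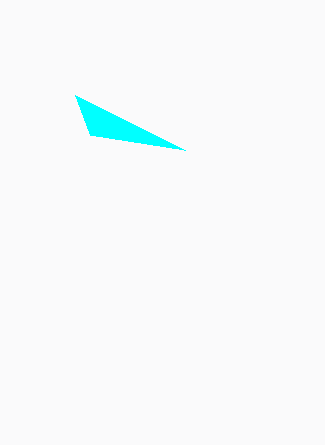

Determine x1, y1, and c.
x1 = 75, y1 = 95, c = 'cyan'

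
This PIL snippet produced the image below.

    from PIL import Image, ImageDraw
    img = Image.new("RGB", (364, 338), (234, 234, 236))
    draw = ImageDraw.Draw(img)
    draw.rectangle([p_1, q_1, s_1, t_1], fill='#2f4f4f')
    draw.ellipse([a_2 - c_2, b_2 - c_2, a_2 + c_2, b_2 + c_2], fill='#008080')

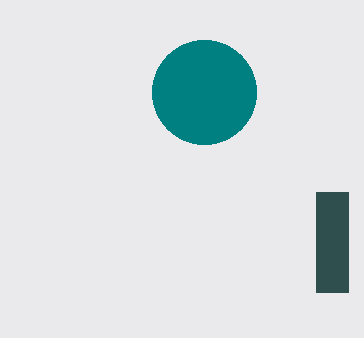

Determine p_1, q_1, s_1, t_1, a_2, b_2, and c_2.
p_1 = 316
q_1 = 192
s_1 = 348
t_1 = 292
a_2 = 204
b_2 = 92
c_2 = 52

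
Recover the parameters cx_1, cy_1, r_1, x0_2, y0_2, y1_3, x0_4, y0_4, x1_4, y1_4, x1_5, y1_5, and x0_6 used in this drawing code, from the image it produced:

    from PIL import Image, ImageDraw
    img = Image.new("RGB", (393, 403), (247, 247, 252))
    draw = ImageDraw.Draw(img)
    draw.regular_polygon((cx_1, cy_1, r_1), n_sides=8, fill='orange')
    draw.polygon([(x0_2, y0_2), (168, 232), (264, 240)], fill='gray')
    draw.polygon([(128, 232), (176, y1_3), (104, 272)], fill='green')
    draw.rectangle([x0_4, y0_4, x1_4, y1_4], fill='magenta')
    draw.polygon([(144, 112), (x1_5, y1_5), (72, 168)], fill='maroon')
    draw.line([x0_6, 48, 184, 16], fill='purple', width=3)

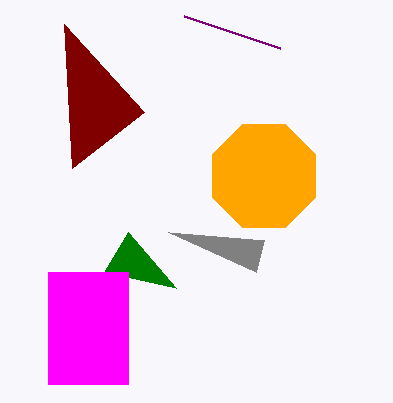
cx_1 = 264, cy_1 = 176, r_1 = 56, x0_2 = 256, y0_2 = 272, y1_3 = 288, x0_4 = 48, y0_4 = 272, x1_4 = 128, y1_4 = 384, x1_5 = 64, y1_5 = 24, x0_6 = 280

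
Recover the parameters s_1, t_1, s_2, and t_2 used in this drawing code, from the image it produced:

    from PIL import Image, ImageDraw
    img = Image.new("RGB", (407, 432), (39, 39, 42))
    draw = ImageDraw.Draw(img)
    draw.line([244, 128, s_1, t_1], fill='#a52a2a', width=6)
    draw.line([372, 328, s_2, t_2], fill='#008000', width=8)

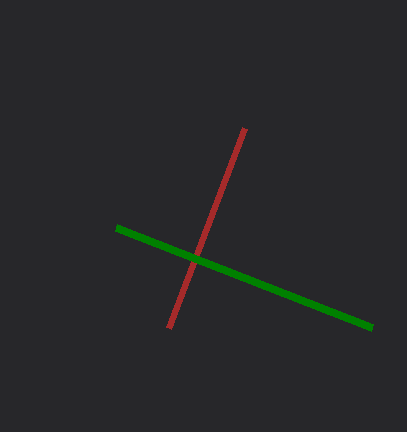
s_1 = 168; t_1 = 328; s_2 = 116; t_2 = 228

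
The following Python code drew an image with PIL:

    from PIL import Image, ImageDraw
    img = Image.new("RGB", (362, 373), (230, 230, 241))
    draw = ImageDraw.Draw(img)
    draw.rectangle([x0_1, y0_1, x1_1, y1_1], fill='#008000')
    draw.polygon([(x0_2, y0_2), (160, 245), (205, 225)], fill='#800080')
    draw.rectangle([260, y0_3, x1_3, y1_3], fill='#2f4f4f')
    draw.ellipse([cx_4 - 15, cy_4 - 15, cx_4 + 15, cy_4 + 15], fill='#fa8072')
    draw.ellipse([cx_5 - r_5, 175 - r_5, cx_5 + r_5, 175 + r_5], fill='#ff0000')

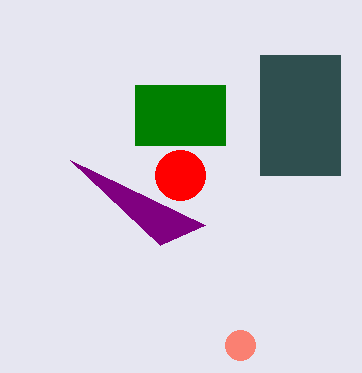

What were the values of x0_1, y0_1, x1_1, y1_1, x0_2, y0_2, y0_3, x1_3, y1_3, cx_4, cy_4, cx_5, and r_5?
x0_1 = 135; y0_1 = 85; x1_1 = 225; y1_1 = 145; x0_2 = 70; y0_2 = 160; y0_3 = 55; x1_3 = 340; y1_3 = 175; cx_4 = 240; cy_4 = 345; cx_5 = 180; r_5 = 25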